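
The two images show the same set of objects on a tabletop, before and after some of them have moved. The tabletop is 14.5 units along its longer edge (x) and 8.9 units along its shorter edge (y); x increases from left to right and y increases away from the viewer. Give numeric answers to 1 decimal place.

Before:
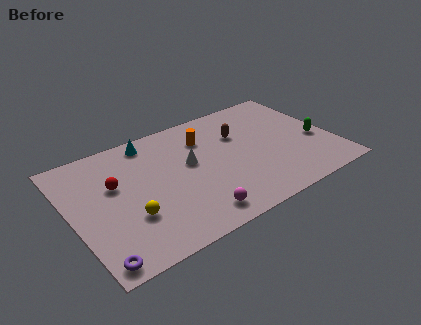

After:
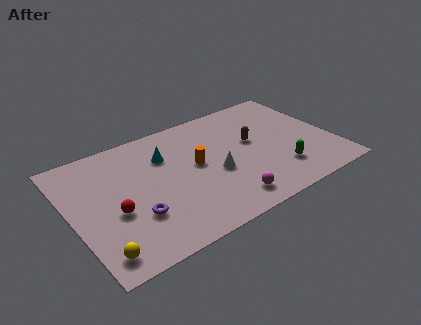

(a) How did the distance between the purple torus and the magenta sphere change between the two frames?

-0.4

The distance was about 5.4 in the first image and 5.0 in the second, so they moved 0.4 units closer together.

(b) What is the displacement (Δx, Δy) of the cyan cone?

(0.6, -1.5)

From the two frames, the cyan cone sits at roughly (4.8, 7.8) before and (5.4, 6.3) after.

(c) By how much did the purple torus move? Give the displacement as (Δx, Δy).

(2.4, 1.9)

The purple torus was at about (0.8, 0.9) and moved to about (3.2, 2.8).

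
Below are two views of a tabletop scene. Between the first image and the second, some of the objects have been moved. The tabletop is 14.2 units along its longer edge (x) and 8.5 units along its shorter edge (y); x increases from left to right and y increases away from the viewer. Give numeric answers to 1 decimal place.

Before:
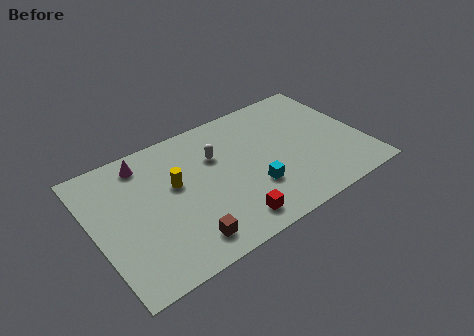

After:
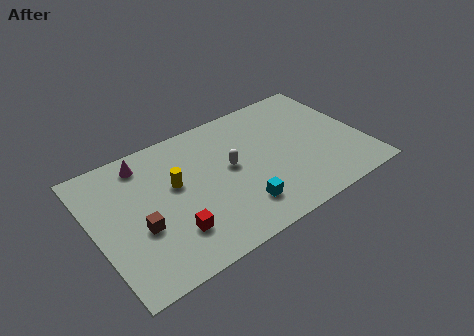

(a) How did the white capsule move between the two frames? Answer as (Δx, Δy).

(0.6, -1.1)

From the two frames, the white capsule sits at roughly (6.6, 5.7) before and (7.2, 4.6) after.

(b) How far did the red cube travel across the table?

3.0

From (6.6, 1.3) to (3.7, 2.2), the red cube covered √(2.9² + 0.9²) ≈ 3.0 units.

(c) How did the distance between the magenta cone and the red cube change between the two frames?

-1.9

Before: roughly 6.9 units apart; after: 5.0. That's 1.9 units closer together.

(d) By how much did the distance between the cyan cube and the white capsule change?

-0.7

Before: roughly 3.4 units apart; after: 2.7. That's 0.7 units closer together.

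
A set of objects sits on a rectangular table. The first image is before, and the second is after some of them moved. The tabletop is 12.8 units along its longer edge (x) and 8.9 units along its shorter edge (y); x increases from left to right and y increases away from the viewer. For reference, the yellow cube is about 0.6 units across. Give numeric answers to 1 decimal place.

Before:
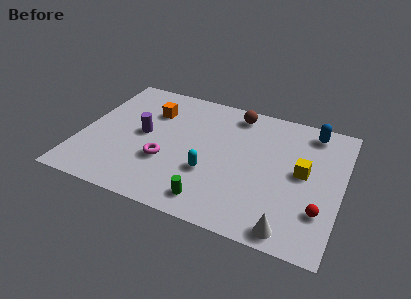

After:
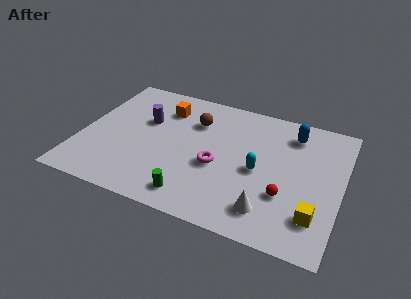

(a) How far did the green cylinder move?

0.9

The green cylinder was near (6.8, 1.3) before and (5.9, 1.3) after, so it travelled √(0.9² + 0.0²) ≈ 0.9 units.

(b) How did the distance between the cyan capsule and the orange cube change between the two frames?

+1.0

The distance was about 4.7 in the first image and 5.7 in the second, so they moved 1.0 units further apart.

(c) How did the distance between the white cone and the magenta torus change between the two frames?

-3.3

Before: roughly 6.7 units apart; after: 3.4. That's 3.3 units closer together.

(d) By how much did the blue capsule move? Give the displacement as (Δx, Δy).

(-0.9, -0.5)

From the two frames, the blue capsule sits at roughly (11.1, 7.7) before and (10.2, 7.2) after.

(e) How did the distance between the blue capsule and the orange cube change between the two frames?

-1.6

The distance was about 8.0 in the first image and 6.4 in the second, so they moved 1.6 units closer together.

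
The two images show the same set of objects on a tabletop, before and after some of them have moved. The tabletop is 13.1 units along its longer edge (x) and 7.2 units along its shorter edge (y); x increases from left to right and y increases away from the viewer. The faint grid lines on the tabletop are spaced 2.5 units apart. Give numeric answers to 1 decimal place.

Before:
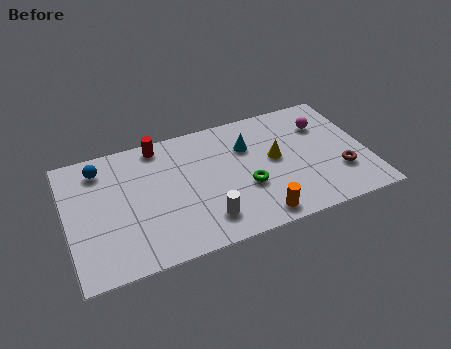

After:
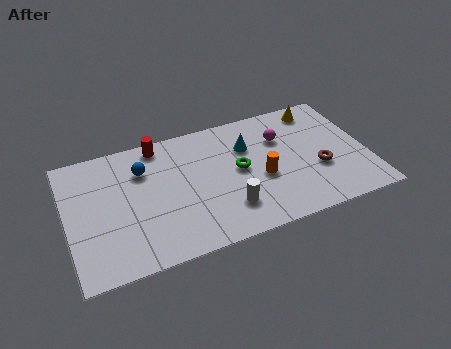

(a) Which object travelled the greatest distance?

the yellow cone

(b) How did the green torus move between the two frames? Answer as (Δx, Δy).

(-0.2, 1.1)

From the two frames, the green torus sits at roughly (7.7, 2.7) before and (7.5, 3.8) after.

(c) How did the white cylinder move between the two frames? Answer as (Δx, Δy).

(1.0, 0.3)

The white cylinder was at about (5.8, 1.5) and moved to about (6.8, 1.8).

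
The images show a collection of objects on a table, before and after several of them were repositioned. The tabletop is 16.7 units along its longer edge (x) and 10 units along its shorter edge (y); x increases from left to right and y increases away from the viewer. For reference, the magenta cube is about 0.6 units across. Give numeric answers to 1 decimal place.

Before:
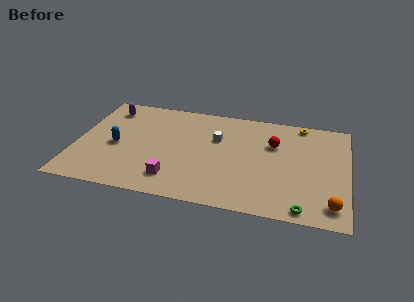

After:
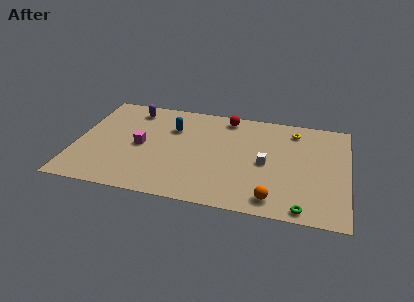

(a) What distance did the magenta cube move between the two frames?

3.6

From (6.2, 2.0) to (4.0, 4.8), the magenta cube covered √(2.2² + 2.8²) ≈ 3.6 units.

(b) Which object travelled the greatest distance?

the blue capsule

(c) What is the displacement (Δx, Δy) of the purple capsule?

(1.5, 0.2)

The purple capsule was at about (1.7, 8.2) and moved to about (3.2, 8.4).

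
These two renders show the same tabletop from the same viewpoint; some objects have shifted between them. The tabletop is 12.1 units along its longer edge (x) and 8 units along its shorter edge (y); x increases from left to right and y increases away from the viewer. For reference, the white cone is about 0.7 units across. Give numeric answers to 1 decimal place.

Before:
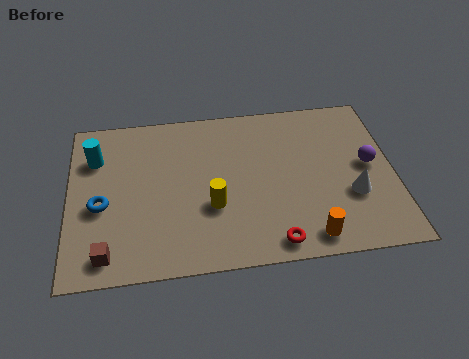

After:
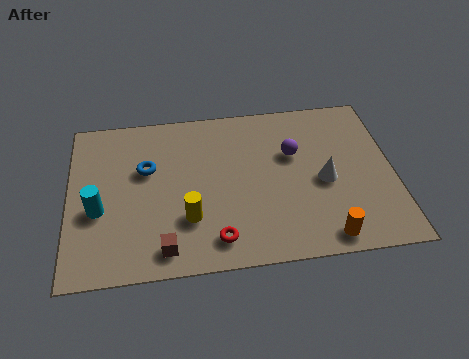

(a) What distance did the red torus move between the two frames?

2.1

The red torus moved from about (7.5, 0.9) to (5.4, 1.3), a distance of √(2.1² + 0.4²) ≈ 2.1.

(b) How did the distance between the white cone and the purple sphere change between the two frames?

+0.3

Before: roughly 1.6 units apart; after: 1.9. That's 0.3 units further apart.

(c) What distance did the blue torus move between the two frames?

2.3

From (1.2, 3.4) to (2.9, 5.0), the blue torus covered √(1.7² + 1.6²) ≈ 2.3 units.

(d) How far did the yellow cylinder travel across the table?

1.0

The yellow cylinder was near (5.3, 2.9) before and (4.4, 2.4) after, so it travelled √(0.9² + 0.5²) ≈ 1.0 units.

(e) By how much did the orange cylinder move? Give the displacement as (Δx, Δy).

(0.6, -0.1)

The orange cylinder started near (8.8, 1.0) and ended near (9.4, 0.9).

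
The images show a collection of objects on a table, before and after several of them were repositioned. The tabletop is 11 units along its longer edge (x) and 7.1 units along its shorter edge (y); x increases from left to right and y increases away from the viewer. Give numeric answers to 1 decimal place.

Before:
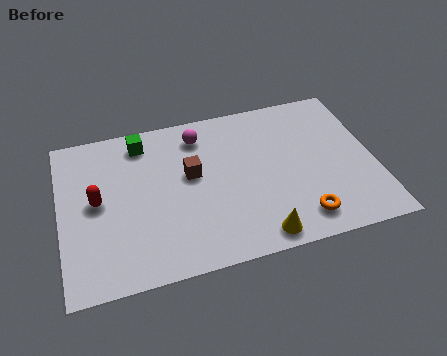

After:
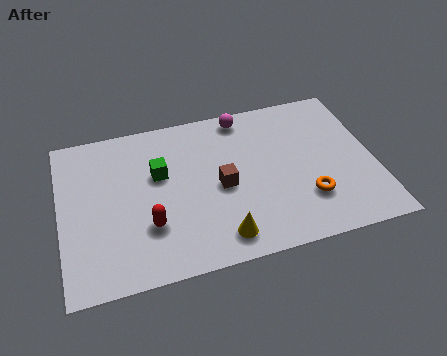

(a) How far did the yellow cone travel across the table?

1.3

From (6.7, 0.8) to (5.4, 1.1), the yellow cone covered √(1.3² + 0.3²) ≈ 1.3 units.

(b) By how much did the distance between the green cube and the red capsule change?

-0.6

The distance was about 2.9 in the first image and 2.3 in the second, so they moved 0.6 units closer together.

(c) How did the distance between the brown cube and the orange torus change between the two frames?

-1.4

They were about 4.6 units apart before and 3.2 after — 1.4 units closer together.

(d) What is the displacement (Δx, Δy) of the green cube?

(0.5, -1.6)

The green cube started near (3.0, 6.0) and ended near (3.5, 4.4).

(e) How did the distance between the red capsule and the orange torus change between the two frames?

-1.8

The distance was about 7.3 in the first image and 5.5 in the second, so they moved 1.8 units closer together.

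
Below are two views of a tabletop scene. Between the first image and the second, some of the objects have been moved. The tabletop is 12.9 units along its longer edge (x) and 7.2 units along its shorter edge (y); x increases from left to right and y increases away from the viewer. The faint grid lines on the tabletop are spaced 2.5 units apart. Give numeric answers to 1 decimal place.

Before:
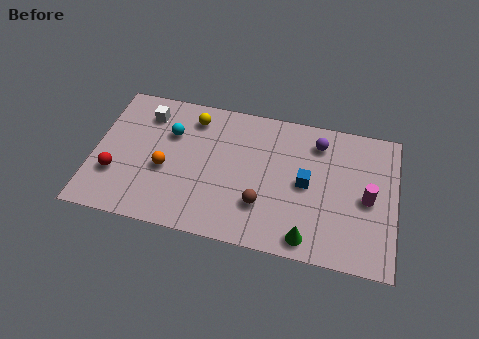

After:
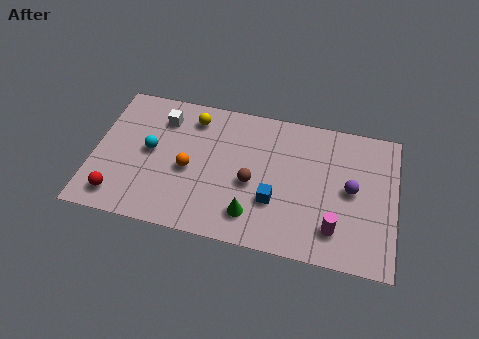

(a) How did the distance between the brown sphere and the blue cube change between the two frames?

-1.1

Before: roughly 2.3 units apart; after: 1.2. That's 1.1 units closer together.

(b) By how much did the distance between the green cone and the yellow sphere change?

-2.0

Before: roughly 7.2 units apart; after: 5.2. That's 2.0 units closer together.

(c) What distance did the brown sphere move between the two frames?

1.1

The brown sphere was near (7.3, 2.1) before and (6.8, 3.1) after, so it travelled √(0.5² + 1.0²) ≈ 1.1 units.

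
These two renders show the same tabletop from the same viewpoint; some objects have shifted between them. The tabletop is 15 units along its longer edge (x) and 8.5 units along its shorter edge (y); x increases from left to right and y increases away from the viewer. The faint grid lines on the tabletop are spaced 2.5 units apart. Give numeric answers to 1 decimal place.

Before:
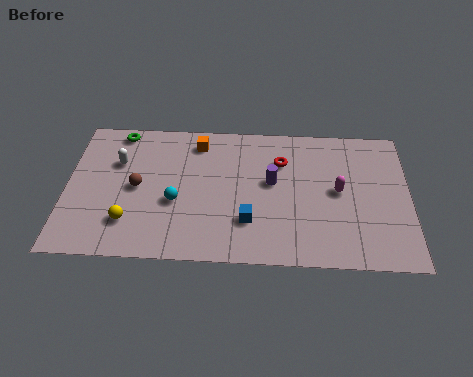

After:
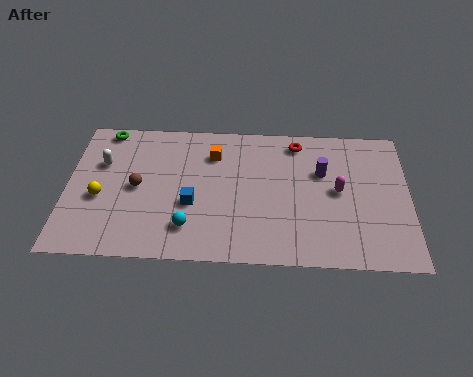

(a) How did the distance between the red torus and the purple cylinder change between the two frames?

+0.7

They were about 1.4 units apart before and 2.1 after — 0.7 units further apart.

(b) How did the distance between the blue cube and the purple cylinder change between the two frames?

+3.5

Before: roughly 2.6 units apart; after: 6.1. That's 3.5 units further apart.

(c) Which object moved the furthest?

the blue cube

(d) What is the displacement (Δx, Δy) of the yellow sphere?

(-1.3, 1.4)

The yellow sphere was at about (2.8, 2.1) and moved to about (1.5, 3.5).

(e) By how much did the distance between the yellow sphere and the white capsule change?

-1.5

Before: roughly 3.6 units apart; after: 2.1. That's 1.5 units closer together.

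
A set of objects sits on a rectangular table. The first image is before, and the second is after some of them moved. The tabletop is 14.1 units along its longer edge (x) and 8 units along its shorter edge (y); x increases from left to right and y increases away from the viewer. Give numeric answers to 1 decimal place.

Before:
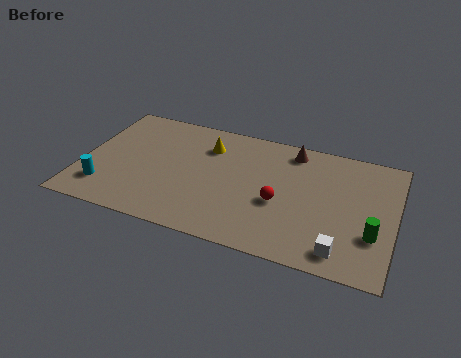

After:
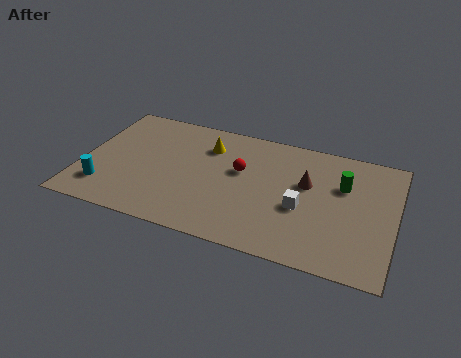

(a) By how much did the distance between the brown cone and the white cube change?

-4.7

The distance was about 6.3 in the first image and 1.6 in the second, so they moved 4.7 units closer together.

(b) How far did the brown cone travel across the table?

2.2

The brown cone moved from about (9.3, 6.9) to (10.1, 4.9), a distance of √(0.8² + 2.0²) ≈ 2.2.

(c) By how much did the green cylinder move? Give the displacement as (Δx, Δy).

(-1.5, 2.7)

From the two frames, the green cylinder sits at roughly (13.2, 2.6) before and (11.7, 5.3) after.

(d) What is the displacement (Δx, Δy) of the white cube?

(-1.9, 2.1)

The white cube started near (11.9, 1.2) and ended near (10.0, 3.3).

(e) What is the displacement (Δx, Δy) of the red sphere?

(-1.9, 1.5)

From the two frames, the red sphere sits at roughly (9.0, 3.3) before and (7.1, 4.8) after.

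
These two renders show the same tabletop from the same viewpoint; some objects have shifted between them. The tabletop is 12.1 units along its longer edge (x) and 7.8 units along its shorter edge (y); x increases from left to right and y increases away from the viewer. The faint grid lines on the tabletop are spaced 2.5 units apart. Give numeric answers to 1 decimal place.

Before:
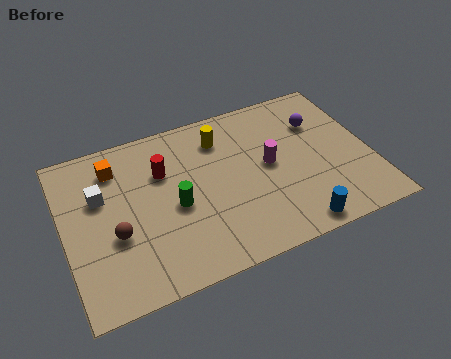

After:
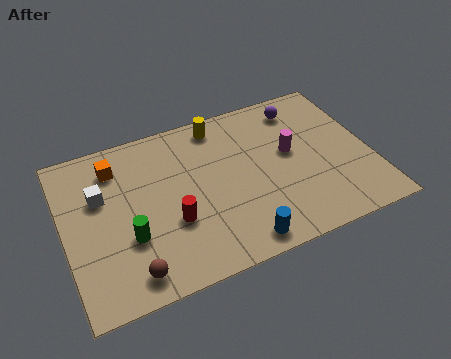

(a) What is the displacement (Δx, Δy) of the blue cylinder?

(-2.2, 0.1)

From the two frames, the blue cylinder sits at roughly (8.7, 0.8) before and (6.5, 0.9) after.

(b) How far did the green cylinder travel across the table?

2.1

From (4.3, 3.5) to (2.4, 2.7), the green cylinder covered √(1.9² + 0.8²) ≈ 2.1 units.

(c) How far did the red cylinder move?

2.5

The red cylinder was near (4.0, 5.3) before and (4.1, 2.8) after, so it travelled √(0.1² + 2.5²) ≈ 2.5 units.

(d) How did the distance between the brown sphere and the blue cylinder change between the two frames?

-2.9

They were about 7.1 units apart before and 4.2 after — 2.9 units closer together.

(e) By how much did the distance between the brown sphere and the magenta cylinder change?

+1.2

They were about 6.3 units apart before and 7.5 after — 1.2 units further apart.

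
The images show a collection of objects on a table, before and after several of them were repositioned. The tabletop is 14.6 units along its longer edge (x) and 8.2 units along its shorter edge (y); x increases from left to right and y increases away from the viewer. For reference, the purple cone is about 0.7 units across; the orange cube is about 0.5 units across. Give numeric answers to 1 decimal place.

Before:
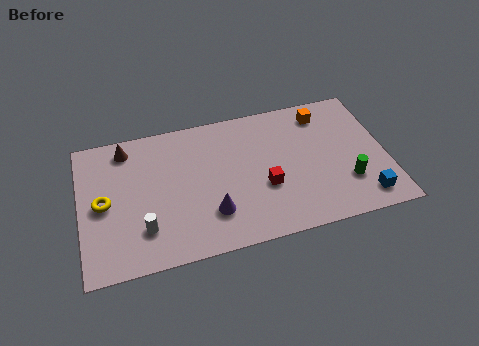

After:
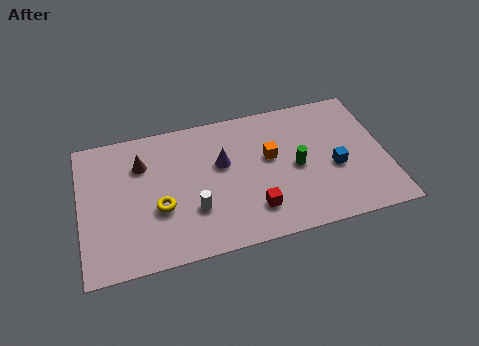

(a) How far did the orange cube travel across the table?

3.4

The orange cube was near (11.8, 6.8) before and (9.1, 4.8) after, so it travelled √(2.7² + 2.0²) ≈ 3.4 units.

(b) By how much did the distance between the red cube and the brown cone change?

-1.0

They were about 7.5 units apart before and 6.5 after — 1.0 units closer together.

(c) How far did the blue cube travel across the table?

2.4

The blue cube was near (13.3, 1.3) before and (12.1, 3.4) after, so it travelled √(1.2² + 2.1²) ≈ 2.4 units.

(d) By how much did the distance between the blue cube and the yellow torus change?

-4.1

The distance was about 12.5 in the first image and 8.4 in the second, so they moved 4.1 units closer together.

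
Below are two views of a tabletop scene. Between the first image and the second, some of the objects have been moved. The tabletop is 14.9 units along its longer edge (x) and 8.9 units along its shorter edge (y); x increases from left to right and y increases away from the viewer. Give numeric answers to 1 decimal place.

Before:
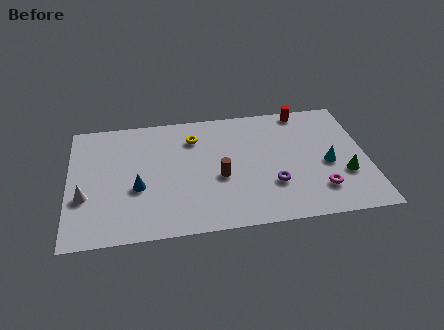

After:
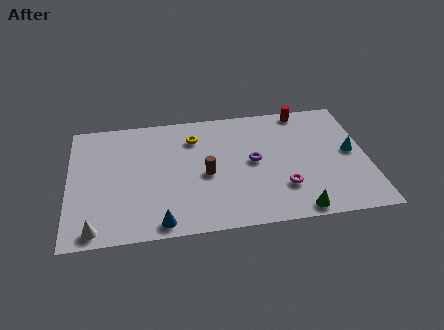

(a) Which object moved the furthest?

the green cone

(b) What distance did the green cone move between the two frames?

3.3

From (13.7, 3.0) to (11.2, 0.8), the green cone covered √(2.5² + 2.2²) ≈ 3.3 units.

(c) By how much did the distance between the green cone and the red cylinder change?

+1.9

The distance was about 5.4 in the first image and 7.3 in the second, so they moved 1.9 units further apart.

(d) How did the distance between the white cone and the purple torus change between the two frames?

-0.6

Before: roughly 9.3 units apart; after: 8.7. That's 0.6 units closer together.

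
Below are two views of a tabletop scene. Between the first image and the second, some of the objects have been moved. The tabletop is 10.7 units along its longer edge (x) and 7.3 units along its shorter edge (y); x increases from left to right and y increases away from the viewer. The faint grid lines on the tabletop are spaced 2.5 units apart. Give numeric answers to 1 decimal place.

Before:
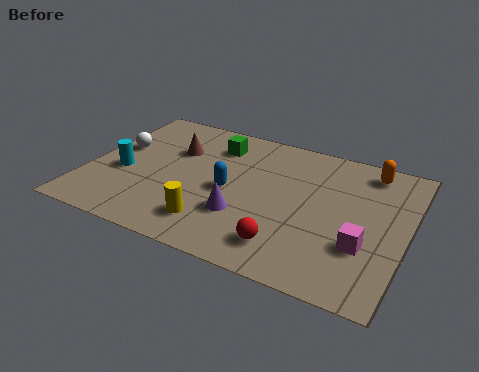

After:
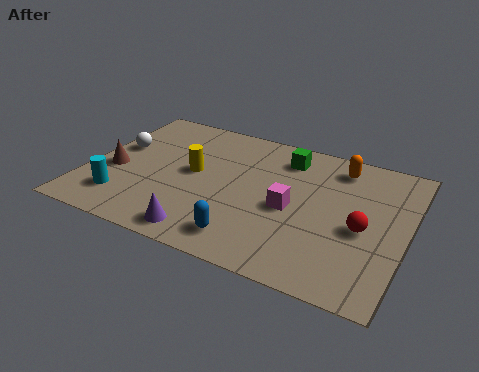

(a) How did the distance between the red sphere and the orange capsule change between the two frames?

-2.3

The distance was about 5.4 in the first image and 3.1 in the second, so they moved 2.3 units closer together.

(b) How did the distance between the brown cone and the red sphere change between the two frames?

+2.9

Before: roughly 5.5 units apart; after: 8.4. That's 2.9 units further apart.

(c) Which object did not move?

the white sphere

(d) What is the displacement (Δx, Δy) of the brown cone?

(-1.8, -1.9)

The brown cone was at about (2.7, 4.9) and moved to about (0.9, 3.0).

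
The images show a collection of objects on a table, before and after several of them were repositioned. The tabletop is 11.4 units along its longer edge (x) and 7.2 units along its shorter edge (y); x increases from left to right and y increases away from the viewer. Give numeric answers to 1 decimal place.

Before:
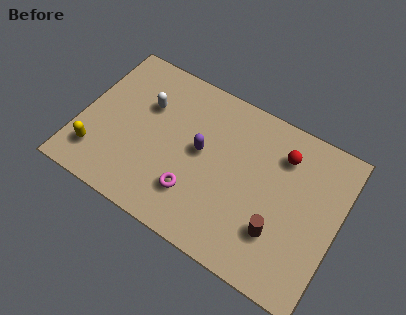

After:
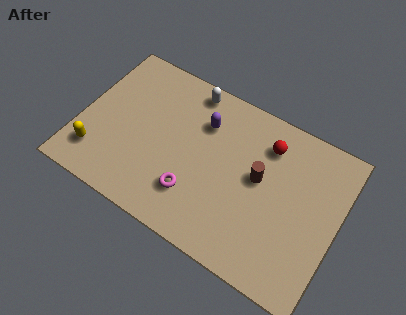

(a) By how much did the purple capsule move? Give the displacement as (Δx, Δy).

(-0.1, 1.3)

From the two frames, the purple capsule sits at roughly (5.3, 3.9) before and (5.2, 5.2) after.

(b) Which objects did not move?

the magenta torus and the yellow capsule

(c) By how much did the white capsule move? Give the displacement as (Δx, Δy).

(1.7, 1.6)

From the two frames, the white capsule sits at roughly (2.7, 4.8) before and (4.4, 6.4) after.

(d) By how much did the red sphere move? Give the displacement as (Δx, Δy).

(-0.7, 0.1)

From the two frames, the red sphere sits at roughly (8.7, 5.5) before and (8.0, 5.6) after.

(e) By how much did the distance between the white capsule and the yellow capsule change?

+2.3

They were about 3.6 units apart before and 5.9 after — 2.3 units further apart.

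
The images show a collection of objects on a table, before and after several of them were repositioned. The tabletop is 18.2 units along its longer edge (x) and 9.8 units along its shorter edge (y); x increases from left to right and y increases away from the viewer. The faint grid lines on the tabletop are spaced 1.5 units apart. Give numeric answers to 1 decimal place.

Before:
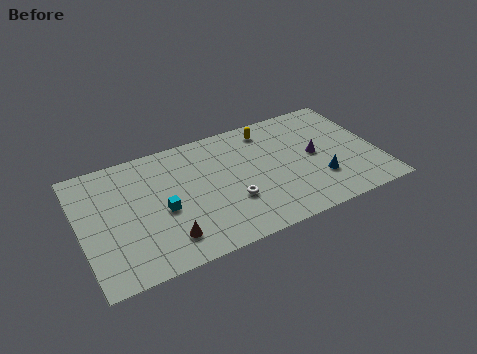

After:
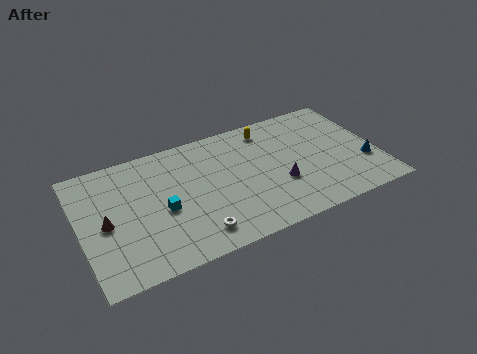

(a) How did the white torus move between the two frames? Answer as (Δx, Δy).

(-2.4, -1.6)

From the two frames, the white torus sits at roughly (9.0, 3.3) before and (6.6, 1.7) after.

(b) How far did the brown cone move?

4.3

The brown cone was near (4.9, 2.0) before and (1.5, 4.6) after, so it travelled √(3.4² + 2.6²) ≈ 4.3 units.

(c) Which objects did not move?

the yellow capsule and the cyan cube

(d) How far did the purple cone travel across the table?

2.8

The purple cone was near (14.4, 5.0) before and (12.0, 3.5) after, so it travelled √(2.4² + 1.5²) ≈ 2.8 units.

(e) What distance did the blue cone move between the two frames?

2.9

From (14.4, 2.9) to (17.3, 3.2), the blue cone covered √(2.9² + 0.3²) ≈ 2.9 units.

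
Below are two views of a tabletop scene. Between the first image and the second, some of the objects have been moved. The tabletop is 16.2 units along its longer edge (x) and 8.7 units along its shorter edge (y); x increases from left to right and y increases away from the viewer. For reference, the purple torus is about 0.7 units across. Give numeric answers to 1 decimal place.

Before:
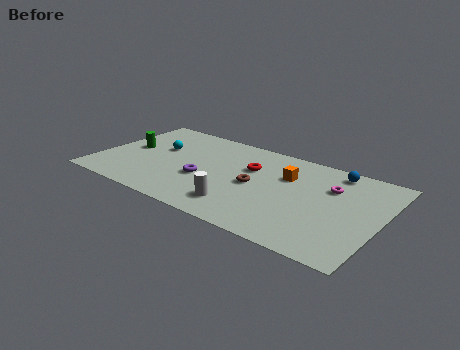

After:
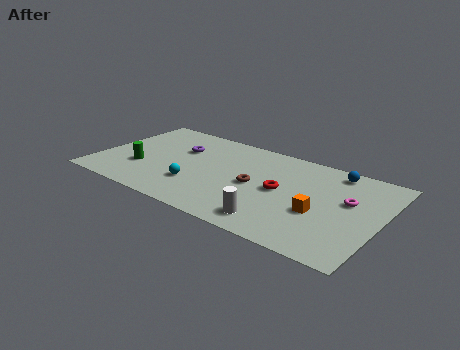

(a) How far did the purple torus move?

3.0

The purple torus moved from about (6.2, 3.4) to (4.4, 5.8), a distance of √(1.8² + 2.4²) ≈ 3.0.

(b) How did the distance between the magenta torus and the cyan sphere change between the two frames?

-1.2

The distance was about 10.0 in the first image and 8.8 in the second, so they moved 1.2 units closer together.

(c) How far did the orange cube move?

3.3

From (10.7, 5.9) to (12.9, 3.4), the orange cube covered √(2.2² + 2.5²) ≈ 3.3 units.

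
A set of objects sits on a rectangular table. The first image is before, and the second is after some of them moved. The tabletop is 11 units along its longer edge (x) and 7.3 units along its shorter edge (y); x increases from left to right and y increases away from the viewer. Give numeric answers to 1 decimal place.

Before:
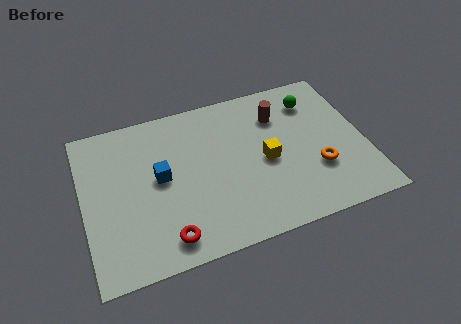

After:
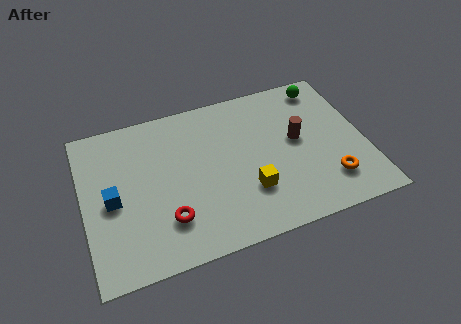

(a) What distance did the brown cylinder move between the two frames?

1.5

The brown cylinder was near (7.8, 5.4) before and (8.4, 4.0) after, so it travelled √(0.6² + 1.4²) ≈ 1.5 units.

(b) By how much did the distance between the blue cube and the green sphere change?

+2.6

The distance was about 6.5 in the first image and 9.1 in the second, so they moved 2.6 units further apart.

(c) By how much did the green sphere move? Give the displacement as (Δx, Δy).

(0.5, 0.6)

The green sphere started near (9.2, 5.7) and ended near (9.7, 6.3).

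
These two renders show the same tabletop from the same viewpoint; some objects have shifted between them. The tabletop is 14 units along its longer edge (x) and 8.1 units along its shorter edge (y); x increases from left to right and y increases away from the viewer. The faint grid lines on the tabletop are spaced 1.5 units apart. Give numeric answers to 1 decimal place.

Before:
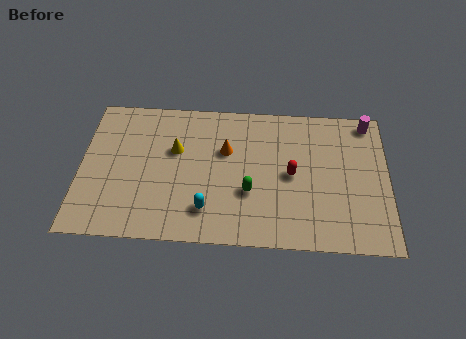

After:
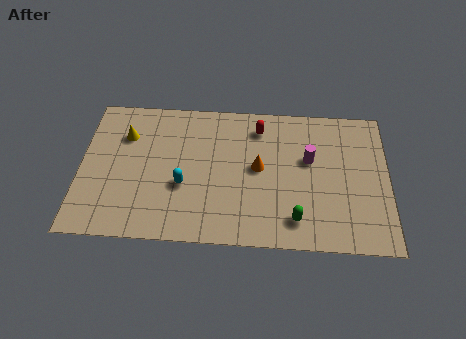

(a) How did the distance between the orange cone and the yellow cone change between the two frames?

+4.0

The distance was about 2.3 in the first image and 6.3 in the second, so they moved 4.0 units further apart.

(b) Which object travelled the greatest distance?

the magenta cylinder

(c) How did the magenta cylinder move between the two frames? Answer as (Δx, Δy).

(-2.7, -2.3)

The magenta cylinder was at about (13.1, 7.2) and moved to about (10.4, 4.9).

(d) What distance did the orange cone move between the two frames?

1.7

The orange cone was near (6.6, 5.2) before and (8.1, 4.3) after, so it travelled √(1.5² + 0.9²) ≈ 1.7 units.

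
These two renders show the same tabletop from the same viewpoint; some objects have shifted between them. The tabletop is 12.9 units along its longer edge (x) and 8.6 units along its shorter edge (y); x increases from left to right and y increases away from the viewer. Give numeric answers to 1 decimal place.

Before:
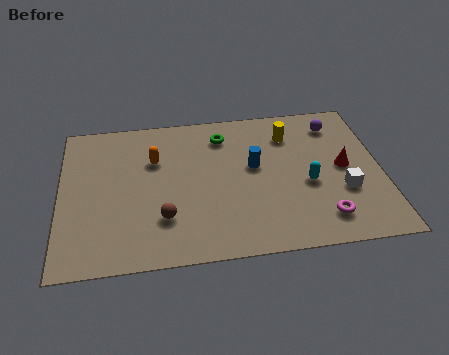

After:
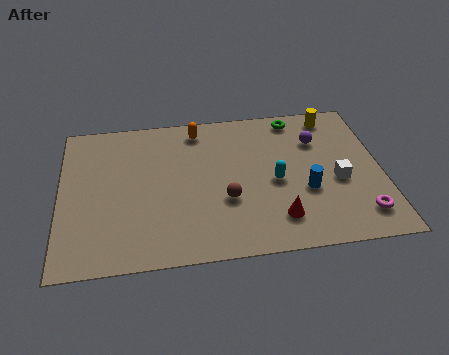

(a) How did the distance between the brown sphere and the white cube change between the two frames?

-2.7

The distance was about 7.2 in the first image and 4.5 in the second, so they moved 2.7 units closer together.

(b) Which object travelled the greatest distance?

the red cone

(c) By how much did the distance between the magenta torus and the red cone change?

+0.3

Before: roughly 3.0 units apart; after: 3.3. That's 0.3 units further apart.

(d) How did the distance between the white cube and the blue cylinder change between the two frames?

-2.6

Before: roughly 4.0 units apart; after: 1.4. That's 2.6 units closer together.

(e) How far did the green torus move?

3.1

The green torus moved from about (6.6, 6.9) to (9.6, 7.6), a distance of √(3.0² + 0.7²) ≈ 3.1.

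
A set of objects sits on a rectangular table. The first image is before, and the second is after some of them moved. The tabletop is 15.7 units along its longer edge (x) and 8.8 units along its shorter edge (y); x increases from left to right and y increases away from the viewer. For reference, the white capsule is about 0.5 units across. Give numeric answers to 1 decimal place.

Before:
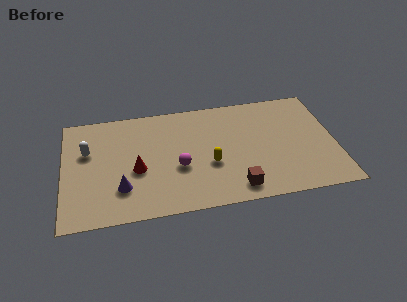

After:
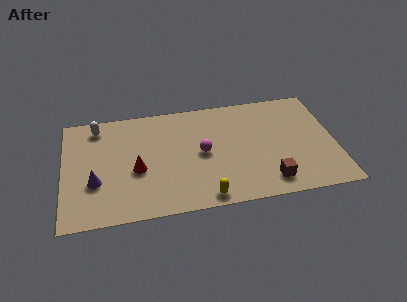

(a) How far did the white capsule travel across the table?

2.0

The white capsule was near (1.4, 5.6) before and (2.0, 7.5) after, so it travelled √(0.6² + 1.9²) ≈ 2.0 units.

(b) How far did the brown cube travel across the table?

1.9

From (9.8, 1.3) to (11.7, 1.5), the brown cube covered √(1.9² + 0.2²) ≈ 1.9 units.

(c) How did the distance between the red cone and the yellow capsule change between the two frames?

+0.5

Before: roughly 4.2 units apart; after: 4.7. That's 0.5 units further apart.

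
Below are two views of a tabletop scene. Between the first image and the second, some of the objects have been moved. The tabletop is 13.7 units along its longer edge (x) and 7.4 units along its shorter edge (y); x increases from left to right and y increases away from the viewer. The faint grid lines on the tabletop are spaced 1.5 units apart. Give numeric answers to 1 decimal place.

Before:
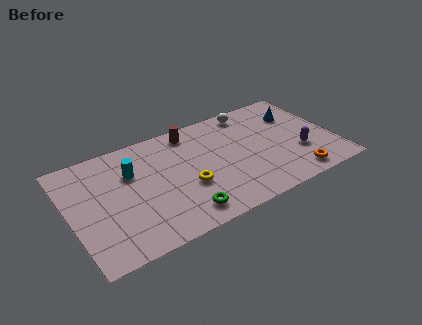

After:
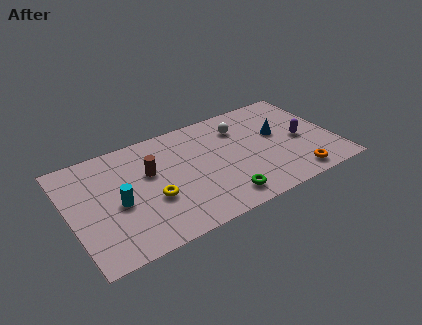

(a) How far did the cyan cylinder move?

1.9

From (3.3, 5.0) to (2.4, 3.3), the cyan cylinder covered √(0.9² + 1.7²) ≈ 1.9 units.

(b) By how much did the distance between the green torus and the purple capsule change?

-1.5

The distance was about 6.5 in the first image and 5.0 in the second, so they moved 1.5 units closer together.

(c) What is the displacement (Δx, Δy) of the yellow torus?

(-1.8, 0.0)

The yellow torus was at about (5.9, 2.8) and moved to about (4.1, 2.8).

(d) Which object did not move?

the orange torus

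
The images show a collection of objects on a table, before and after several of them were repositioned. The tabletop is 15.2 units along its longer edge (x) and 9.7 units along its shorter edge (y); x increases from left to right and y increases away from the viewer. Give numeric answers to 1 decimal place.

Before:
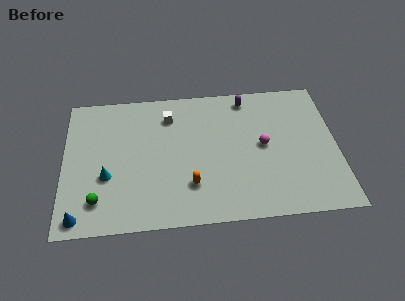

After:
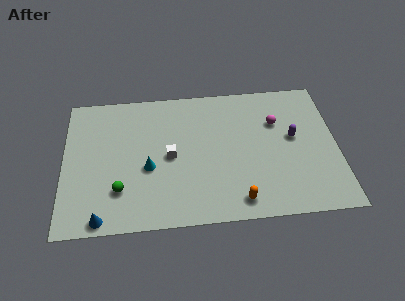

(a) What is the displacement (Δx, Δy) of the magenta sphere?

(0.8, 1.6)

The magenta sphere was at about (11.1, 5.0) and moved to about (11.9, 6.6).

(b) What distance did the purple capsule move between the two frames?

4.0

The purple capsule moved from about (10.3, 8.5) to (12.8, 5.4), a distance of √(2.5² + 3.1²) ≈ 4.0.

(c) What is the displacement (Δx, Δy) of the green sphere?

(1.2, 0.6)

The green sphere was at about (1.9, 2.0) and moved to about (3.1, 2.6).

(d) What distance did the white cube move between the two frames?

2.9

The white cube moved from about (5.9, 7.6) to (5.9, 4.7), a distance of √(0.0² + 2.9²) ≈ 2.9.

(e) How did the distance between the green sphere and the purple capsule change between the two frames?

-0.5

They were about 10.6 units apart before and 10.1 after — 0.5 units closer together.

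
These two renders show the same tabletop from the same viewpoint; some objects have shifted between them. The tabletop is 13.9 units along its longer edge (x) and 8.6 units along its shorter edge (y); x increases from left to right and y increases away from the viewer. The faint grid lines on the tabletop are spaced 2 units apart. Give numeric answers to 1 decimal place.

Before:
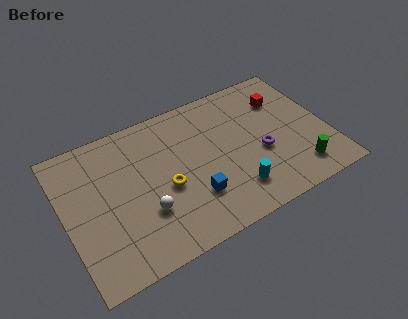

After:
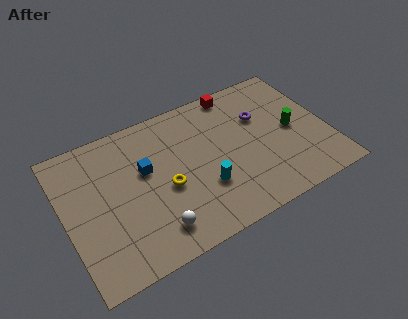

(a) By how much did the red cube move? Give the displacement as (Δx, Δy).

(-2.3, 1.5)

The red cube was at about (11.9, 6.3) and moved to about (9.6, 7.8).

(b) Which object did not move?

the yellow torus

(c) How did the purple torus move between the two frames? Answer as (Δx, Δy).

(0.3, 2.2)

The purple torus started near (10.3, 3.5) and ended near (10.6, 5.7).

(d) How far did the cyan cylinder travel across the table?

1.7

The cyan cylinder moved from about (8.6, 1.9) to (7.1, 2.8), a distance of √(1.5² + 0.9²) ≈ 1.7.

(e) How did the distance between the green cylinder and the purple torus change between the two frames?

-0.4

They were about 2.5 units apart before and 2.1 after — 0.4 units closer together.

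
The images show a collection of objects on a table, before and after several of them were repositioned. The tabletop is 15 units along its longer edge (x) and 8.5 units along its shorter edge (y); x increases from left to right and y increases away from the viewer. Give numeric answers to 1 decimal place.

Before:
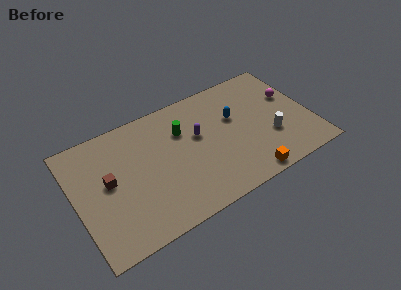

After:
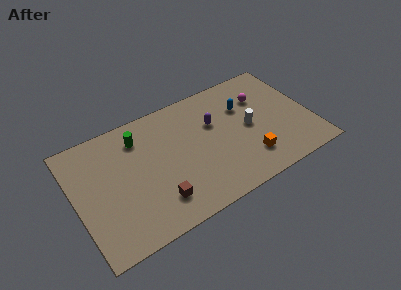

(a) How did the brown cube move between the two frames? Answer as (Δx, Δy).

(2.7, -2.7)

The brown cube started near (2.1, 4.6) and ended near (4.8, 1.9).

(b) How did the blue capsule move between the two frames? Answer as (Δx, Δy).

(0.7, 0.5)

The blue capsule started near (10.3, 5.3) and ended near (11.0, 5.8).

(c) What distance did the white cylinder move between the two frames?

1.8

The white cylinder moved from about (12.3, 2.9) to (11.1, 4.2), a distance of √(1.2² + 1.3²) ≈ 1.8.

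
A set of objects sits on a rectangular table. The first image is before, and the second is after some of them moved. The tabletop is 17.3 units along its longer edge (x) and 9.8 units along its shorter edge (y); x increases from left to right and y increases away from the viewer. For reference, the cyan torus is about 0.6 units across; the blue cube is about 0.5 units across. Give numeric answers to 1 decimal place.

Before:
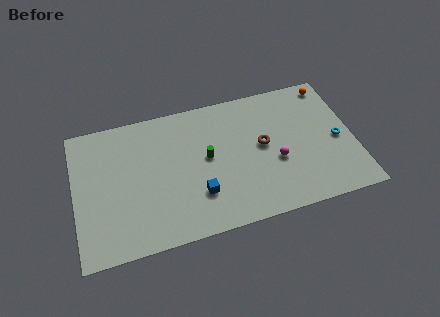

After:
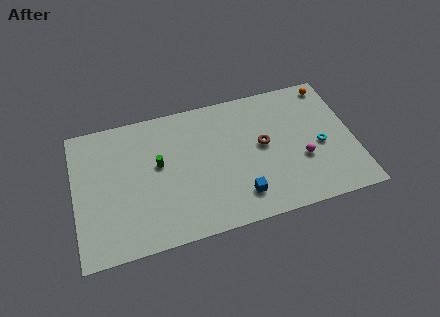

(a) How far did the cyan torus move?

1.1

The cyan torus moved from about (16.3, 4.5) to (15.2, 4.3), a distance of √(1.1² + 0.2²) ≈ 1.1.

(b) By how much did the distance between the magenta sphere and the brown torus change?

+1.3

Before: roughly 1.6 units apart; after: 2.9. That's 1.3 units further apart.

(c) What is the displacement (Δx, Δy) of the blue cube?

(2.5, -0.8)

The blue cube was at about (7.5, 2.8) and moved to about (10.0, 2.0).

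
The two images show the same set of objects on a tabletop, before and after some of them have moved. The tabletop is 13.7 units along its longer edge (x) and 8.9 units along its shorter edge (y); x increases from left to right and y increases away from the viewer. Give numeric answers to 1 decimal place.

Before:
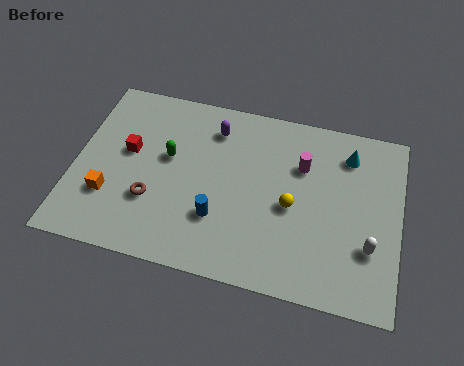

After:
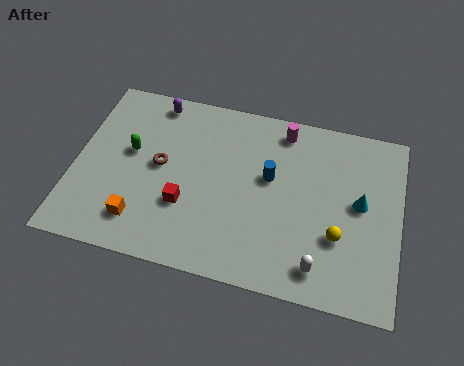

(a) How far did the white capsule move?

2.4

From (12.5, 2.8) to (10.5, 1.4), the white capsule covered √(2.0² + 1.4²) ≈ 2.4 units.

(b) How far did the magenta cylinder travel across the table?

1.8

The magenta cylinder moved from about (9.5, 6.1) to (8.6, 7.7), a distance of √(0.9² + 1.6²) ≈ 1.8.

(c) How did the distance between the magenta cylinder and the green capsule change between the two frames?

+1.1

They were about 5.7 units apart before and 6.8 after — 1.1 units further apart.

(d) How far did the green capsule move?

1.6

The green capsule was near (3.9, 5.2) before and (2.3, 5.1) after, so it travelled √(1.6² + 0.1²) ≈ 1.6 units.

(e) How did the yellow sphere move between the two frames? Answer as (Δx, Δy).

(2.0, -1.0)

The yellow sphere was at about (9.2, 4.0) and moved to about (11.2, 3.0).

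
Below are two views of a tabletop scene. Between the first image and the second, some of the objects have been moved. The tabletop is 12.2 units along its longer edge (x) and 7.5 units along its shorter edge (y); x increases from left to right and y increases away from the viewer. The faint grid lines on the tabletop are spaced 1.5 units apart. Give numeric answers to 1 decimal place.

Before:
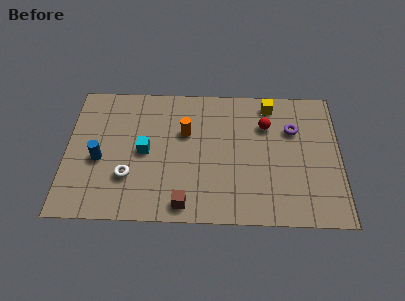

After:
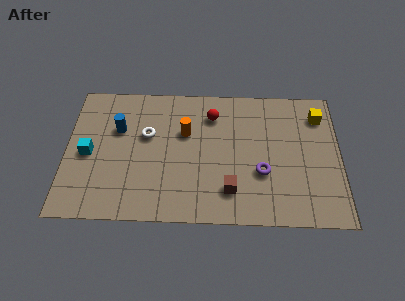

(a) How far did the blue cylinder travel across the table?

1.9

The blue cylinder was near (1.5, 3.2) before and (2.3, 4.9) after, so it travelled √(0.8² + 1.7²) ≈ 1.9 units.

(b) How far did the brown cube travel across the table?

2.2

The brown cube moved from about (5.3, 0.9) to (7.3, 1.7), a distance of √(2.0² + 0.8²) ≈ 2.2.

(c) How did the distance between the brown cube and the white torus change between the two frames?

+1.8

The distance was about 2.9 in the first image and 4.7 in the second, so they moved 1.8 units further apart.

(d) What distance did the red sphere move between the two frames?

2.5

The red sphere moved from about (8.9, 5.3) to (6.5, 5.8), a distance of √(2.4² + 0.5²) ≈ 2.5.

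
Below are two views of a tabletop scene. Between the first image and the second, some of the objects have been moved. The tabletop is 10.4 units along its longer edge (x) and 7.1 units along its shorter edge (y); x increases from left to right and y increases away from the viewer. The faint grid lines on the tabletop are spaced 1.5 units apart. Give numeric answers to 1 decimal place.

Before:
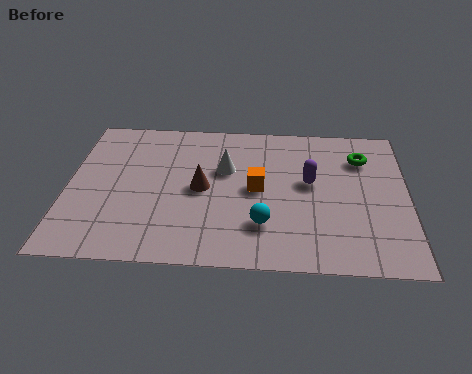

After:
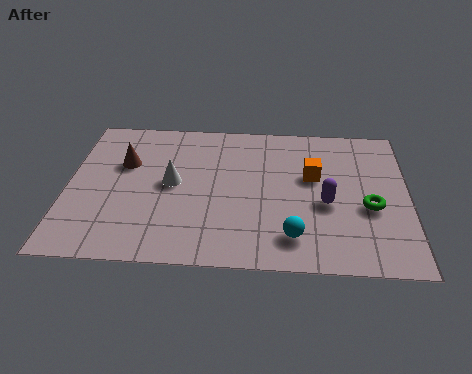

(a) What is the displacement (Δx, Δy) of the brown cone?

(-2.4, 1.1)

The brown cone was at about (4.1, 3.5) and moved to about (1.7, 4.6).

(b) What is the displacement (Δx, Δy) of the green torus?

(0.2, -2.4)

The green torus started near (9.0, 5.3) and ended near (9.2, 2.9).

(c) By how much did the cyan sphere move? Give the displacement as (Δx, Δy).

(0.9, -0.5)

The cyan sphere was at about (6.0, 1.9) and moved to about (6.9, 1.4).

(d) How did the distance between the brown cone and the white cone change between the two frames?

+0.5

The distance was about 1.2 in the first image and 1.7 in the second, so they moved 0.5 units further apart.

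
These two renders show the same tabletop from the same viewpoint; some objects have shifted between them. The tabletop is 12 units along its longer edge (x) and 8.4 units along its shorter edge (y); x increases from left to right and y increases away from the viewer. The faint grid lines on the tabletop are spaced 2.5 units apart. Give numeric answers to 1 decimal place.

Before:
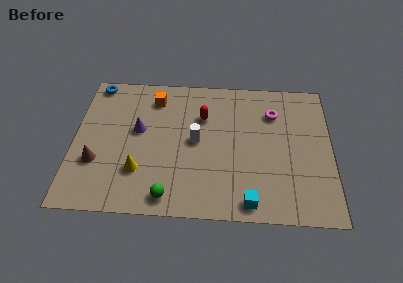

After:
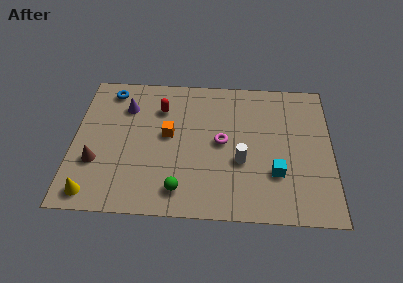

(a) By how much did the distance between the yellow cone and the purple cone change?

+3.0

Before: roughly 2.4 units apart; after: 5.4. That's 3.0 units further apart.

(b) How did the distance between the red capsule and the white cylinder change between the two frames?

+3.3

Before: roughly 1.5 units apart; after: 4.8. That's 3.3 units further apart.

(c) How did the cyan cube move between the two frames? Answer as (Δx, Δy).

(1.2, 1.7)

The cyan cube was at about (8.2, 0.9) and moved to about (9.4, 2.6).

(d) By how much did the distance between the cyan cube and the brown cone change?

+1.0

They were about 7.3 units apart before and 8.3 after — 1.0 units further apart.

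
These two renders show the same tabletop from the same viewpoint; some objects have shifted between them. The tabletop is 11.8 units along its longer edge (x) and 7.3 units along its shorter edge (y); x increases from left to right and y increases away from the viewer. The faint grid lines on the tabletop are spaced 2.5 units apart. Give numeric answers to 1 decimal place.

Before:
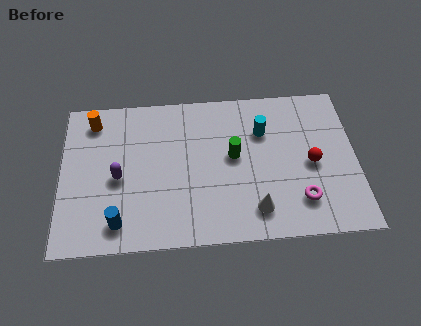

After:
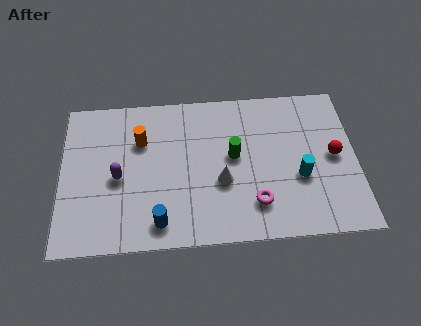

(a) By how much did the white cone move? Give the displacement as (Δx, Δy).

(-1.3, 1.4)

From the two frames, the white cone sits at roughly (7.7, 1.4) before and (6.4, 2.8) after.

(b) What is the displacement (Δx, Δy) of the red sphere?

(0.9, 0.3)

From the two frames, the red sphere sits at roughly (10.0, 3.4) before and (10.9, 3.7) after.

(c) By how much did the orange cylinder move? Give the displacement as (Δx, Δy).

(1.9, -1.1)

The orange cylinder was at about (1.3, 6.1) and moved to about (3.2, 5.0).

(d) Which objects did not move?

the green cylinder and the purple capsule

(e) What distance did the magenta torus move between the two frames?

1.8

From (9.5, 1.7) to (7.7, 1.7), the magenta torus covered √(1.8² + 0.0²) ≈ 1.8 units.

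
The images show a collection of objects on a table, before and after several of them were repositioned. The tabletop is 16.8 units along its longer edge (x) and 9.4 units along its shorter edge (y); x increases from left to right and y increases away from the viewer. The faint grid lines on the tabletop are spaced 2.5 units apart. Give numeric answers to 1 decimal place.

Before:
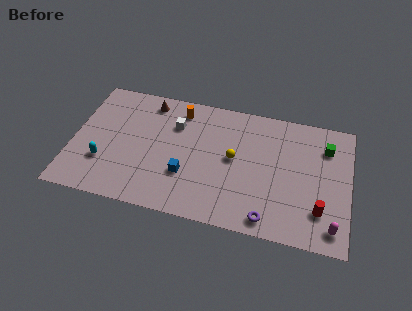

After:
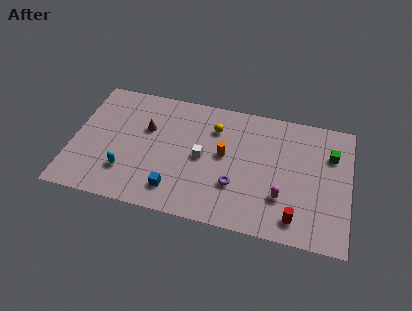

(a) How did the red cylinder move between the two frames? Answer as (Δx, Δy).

(-1.4, -0.9)

The red cylinder was at about (15.1, 2.4) and moved to about (13.7, 1.5).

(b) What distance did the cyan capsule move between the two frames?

1.5

The cyan capsule moved from about (2.0, 2.9) to (3.4, 2.5), a distance of √(1.4² + 0.4²) ≈ 1.5.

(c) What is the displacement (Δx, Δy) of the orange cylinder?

(2.9, -2.8)

From the two frames, the orange cylinder sits at roughly (6.3, 7.9) before and (9.2, 5.1) after.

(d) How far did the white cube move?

2.8

From (6.1, 6.7) to (7.9, 4.6), the white cube covered √(1.8² + 2.1²) ≈ 2.8 units.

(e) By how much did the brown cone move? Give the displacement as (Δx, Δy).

(0.0, -2.1)

From the two frames, the brown cone sits at roughly (4.4, 8.1) before and (4.4, 6.0) after.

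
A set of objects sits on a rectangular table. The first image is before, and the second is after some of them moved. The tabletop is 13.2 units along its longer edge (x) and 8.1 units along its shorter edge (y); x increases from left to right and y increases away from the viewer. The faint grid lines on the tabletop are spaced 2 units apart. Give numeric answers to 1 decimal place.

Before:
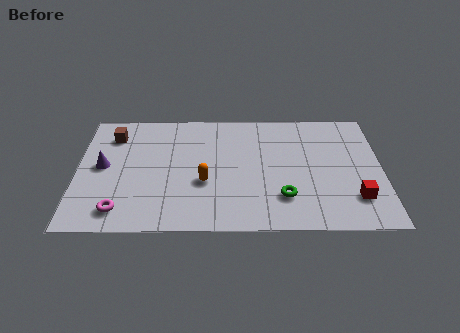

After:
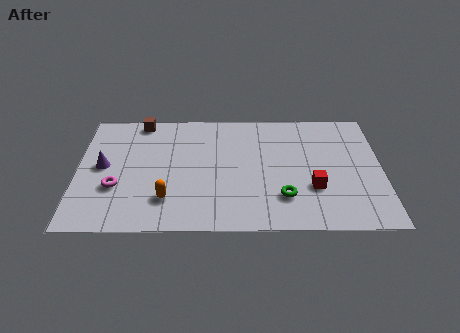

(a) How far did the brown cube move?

1.6

The brown cube was near (1.5, 6.3) before and (2.7, 7.3) after, so it travelled √(1.2² + 1.0²) ≈ 1.6 units.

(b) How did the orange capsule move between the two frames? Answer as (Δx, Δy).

(-1.6, -1.1)

From the two frames, the orange capsule sits at roughly (5.5, 3.1) before and (3.9, 2.0) after.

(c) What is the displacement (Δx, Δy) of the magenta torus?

(-0.2, 1.5)

The magenta torus was at about (1.9, 1.3) and moved to about (1.7, 2.8).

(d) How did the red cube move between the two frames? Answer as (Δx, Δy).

(-1.8, 0.7)

From the two frames, the red cube sits at roughly (12.0, 2.0) before and (10.2, 2.7) after.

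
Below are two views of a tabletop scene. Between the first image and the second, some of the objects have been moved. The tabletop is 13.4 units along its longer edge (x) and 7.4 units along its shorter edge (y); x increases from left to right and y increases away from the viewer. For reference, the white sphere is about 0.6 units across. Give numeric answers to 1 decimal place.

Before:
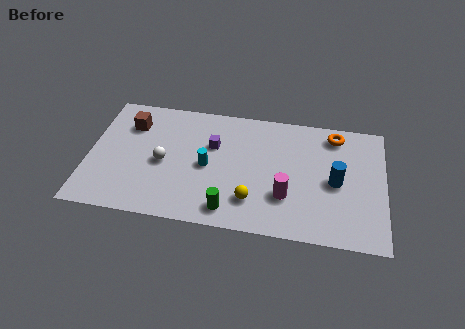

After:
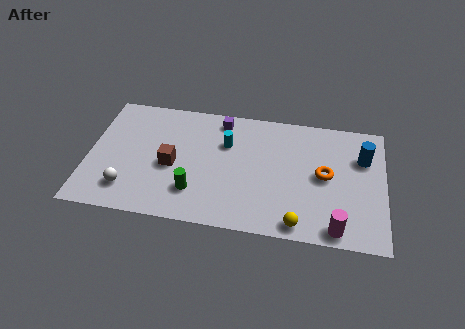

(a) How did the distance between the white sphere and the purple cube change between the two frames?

+3.6

They were about 2.6 units apart before and 6.2 after — 3.6 units further apart.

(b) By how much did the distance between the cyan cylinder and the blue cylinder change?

+0.4

Before: roughly 5.8 units apart; after: 6.2. That's 0.4 units further apart.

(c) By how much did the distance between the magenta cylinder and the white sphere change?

+3.7

The distance was about 5.7 in the first image and 9.4 in the second, so they moved 3.7 units further apart.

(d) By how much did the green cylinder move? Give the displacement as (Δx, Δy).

(-1.6, 0.8)

The green cylinder started near (6.5, 1.1) and ended near (4.9, 1.9).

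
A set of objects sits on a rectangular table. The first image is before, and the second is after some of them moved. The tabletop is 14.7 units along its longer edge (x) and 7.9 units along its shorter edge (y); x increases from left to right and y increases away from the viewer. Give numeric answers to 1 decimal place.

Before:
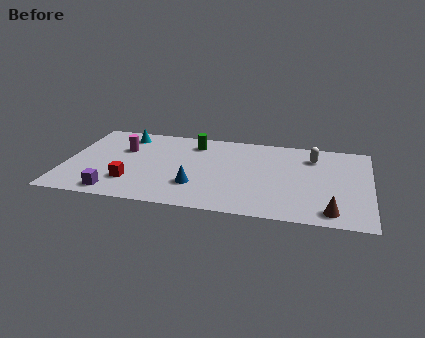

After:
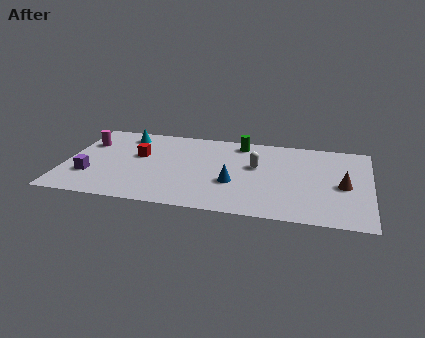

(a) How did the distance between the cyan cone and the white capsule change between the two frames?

-2.4

The distance was about 9.2 in the first image and 6.8 in the second, so they moved 2.4 units closer together.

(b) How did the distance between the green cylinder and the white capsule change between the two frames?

-3.5

Before: roughly 5.8 units apart; after: 2.3. That's 3.5 units closer together.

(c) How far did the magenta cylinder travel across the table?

1.8

The magenta cylinder was near (2.7, 5.2) before and (0.9, 5.5) after, so it travelled √(1.8² + 0.3²) ≈ 1.8 units.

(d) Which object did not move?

the cyan cone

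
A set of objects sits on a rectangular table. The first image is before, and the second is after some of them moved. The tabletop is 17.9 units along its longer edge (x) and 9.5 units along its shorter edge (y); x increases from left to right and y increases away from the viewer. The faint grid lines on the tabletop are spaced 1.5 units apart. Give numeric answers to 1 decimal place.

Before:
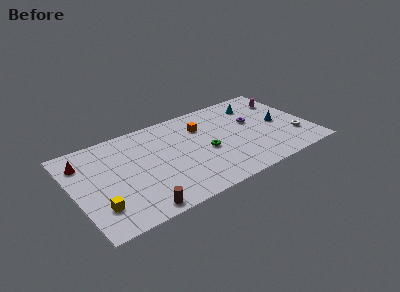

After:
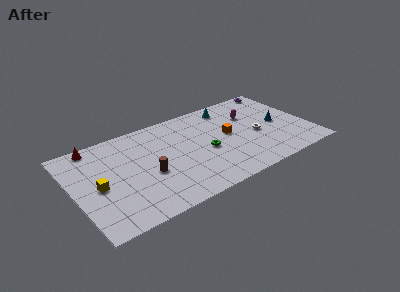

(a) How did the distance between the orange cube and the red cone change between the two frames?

+1.4

They were about 9.0 units apart before and 10.4 after — 1.4 units further apart.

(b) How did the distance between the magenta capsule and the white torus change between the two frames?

-2.1

They were about 4.4 units apart before and 2.3 after — 2.1 units closer together.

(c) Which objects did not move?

the green torus and the blue cone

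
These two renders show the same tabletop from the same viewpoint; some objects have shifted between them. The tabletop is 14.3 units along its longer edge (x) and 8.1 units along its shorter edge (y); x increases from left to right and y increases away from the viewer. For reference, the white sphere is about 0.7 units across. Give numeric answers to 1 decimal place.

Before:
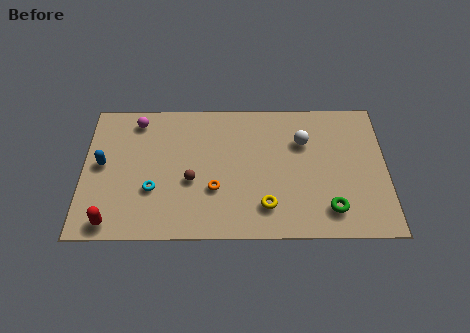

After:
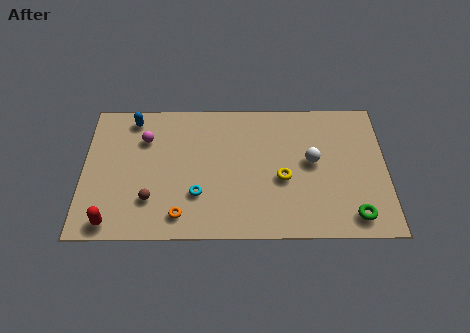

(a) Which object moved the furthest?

the blue capsule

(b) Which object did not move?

the red capsule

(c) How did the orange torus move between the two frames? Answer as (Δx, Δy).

(-1.6, -1.5)

The orange torus was at about (6.2, 2.8) and moved to about (4.6, 1.3).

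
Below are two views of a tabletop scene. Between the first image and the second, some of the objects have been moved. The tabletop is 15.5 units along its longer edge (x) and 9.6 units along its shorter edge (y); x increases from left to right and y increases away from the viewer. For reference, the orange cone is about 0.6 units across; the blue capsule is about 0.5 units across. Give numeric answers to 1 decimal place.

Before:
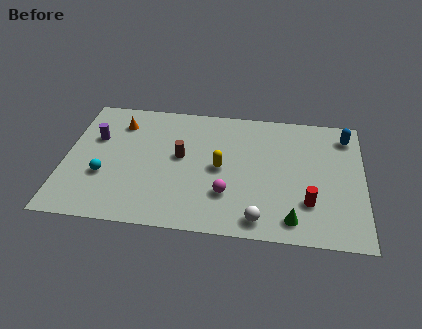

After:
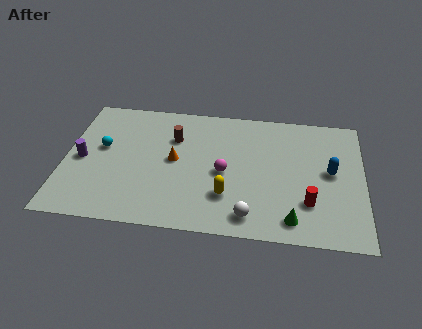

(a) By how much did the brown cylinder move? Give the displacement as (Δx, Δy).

(-0.4, 1.4)

From the two frames, the brown cylinder sits at roughly (6.0, 5.3) before and (5.6, 6.7) after.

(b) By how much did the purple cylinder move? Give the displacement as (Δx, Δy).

(-0.6, -1.7)

From the two frames, the purple cylinder sits at roughly (1.5, 6.2) before and (0.9, 4.5) after.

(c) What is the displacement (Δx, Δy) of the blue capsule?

(-0.8, -2.8)

The blue capsule was at about (14.6, 7.9) and moved to about (13.8, 5.1).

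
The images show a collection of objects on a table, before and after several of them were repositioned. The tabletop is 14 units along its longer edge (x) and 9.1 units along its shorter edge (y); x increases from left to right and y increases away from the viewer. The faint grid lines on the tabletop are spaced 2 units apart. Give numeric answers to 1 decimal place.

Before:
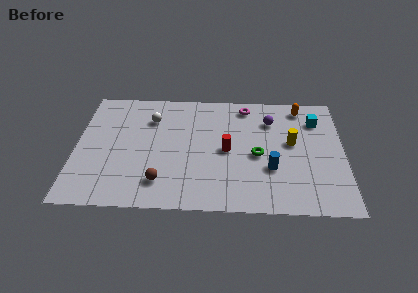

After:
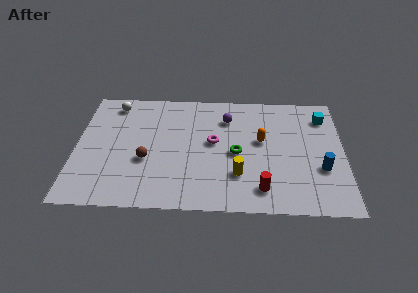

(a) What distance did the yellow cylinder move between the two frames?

3.8

The yellow cylinder was near (11.3, 5.1) before and (8.5, 2.6) after, so it travelled √(2.8² + 2.5²) ≈ 3.8 units.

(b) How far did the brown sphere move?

1.8

The brown sphere was near (4.5, 1.9) before and (3.7, 3.5) after, so it travelled √(0.8² + 1.6²) ≈ 1.8 units.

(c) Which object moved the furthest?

the yellow cylinder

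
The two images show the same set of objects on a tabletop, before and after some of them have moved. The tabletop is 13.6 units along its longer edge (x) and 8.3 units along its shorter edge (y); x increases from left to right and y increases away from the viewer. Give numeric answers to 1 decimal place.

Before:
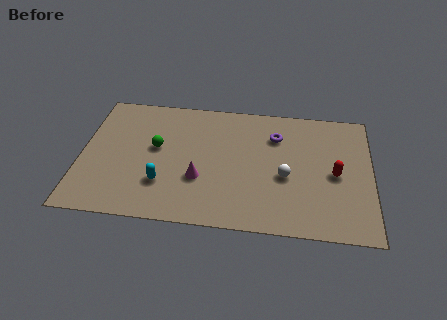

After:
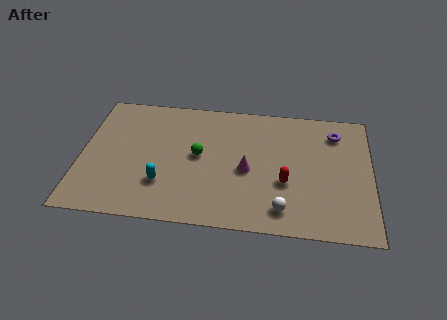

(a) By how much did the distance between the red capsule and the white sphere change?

-0.6

They were about 2.3 units apart before and 1.7 after — 0.6 units closer together.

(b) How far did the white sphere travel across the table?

2.1

The white sphere was near (9.6, 3.5) before and (9.5, 1.4) after, so it travelled √(0.1² + 2.1²) ≈ 2.1 units.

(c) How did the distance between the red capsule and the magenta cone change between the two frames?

-4.5

They were about 6.4 units apart before and 1.9 after — 4.5 units closer together.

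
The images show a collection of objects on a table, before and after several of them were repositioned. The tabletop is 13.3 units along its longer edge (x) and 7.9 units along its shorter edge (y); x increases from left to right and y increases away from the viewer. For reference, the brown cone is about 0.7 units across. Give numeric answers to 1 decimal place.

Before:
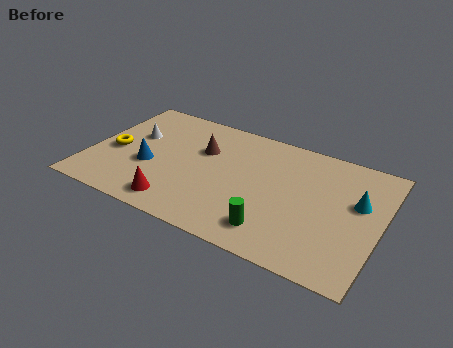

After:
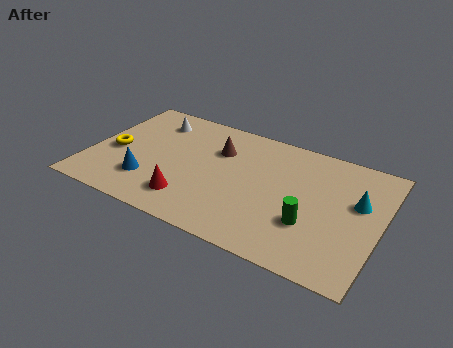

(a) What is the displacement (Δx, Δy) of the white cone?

(0.7, 1.4)

The white cone started near (1.8, 4.9) and ended near (2.5, 6.3).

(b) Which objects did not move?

the yellow torus and the cyan cone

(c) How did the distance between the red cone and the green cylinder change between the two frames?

+1.1

Before: roughly 4.4 units apart; after: 5.5. That's 1.1 units further apart.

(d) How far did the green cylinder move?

1.9

The green cylinder was near (8.8, 1.5) before and (10.3, 2.6) after, so it travelled √(1.5² + 1.1²) ≈ 1.9 units.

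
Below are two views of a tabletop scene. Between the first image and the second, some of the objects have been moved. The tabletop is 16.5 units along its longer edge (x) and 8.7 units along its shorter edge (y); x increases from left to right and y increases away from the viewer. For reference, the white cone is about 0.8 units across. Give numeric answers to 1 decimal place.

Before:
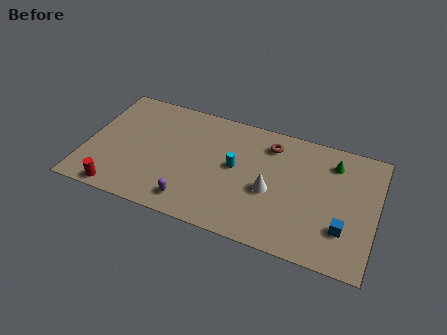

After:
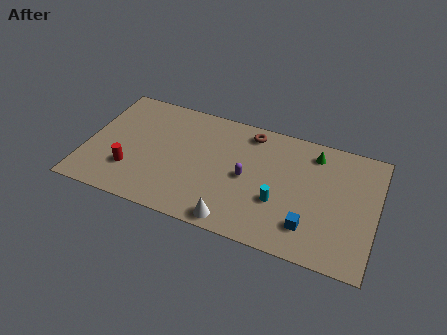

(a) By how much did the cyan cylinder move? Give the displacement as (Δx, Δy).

(2.6, -1.6)

From the two frames, the cyan cylinder sits at roughly (8.5, 4.7) before and (11.1, 3.1) after.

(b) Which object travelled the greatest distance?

the purple capsule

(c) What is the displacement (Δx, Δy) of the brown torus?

(-1.2, 0.5)

The brown torus started near (10.3, 7.0) and ended near (9.1, 7.5).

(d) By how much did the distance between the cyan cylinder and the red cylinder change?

+1.0

The distance was about 7.4 in the first image and 8.4 in the second, so they moved 1.0 units further apart.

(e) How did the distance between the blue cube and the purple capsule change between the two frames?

-4.3

The distance was about 8.6 in the first image and 4.3 in the second, so they moved 4.3 units closer together.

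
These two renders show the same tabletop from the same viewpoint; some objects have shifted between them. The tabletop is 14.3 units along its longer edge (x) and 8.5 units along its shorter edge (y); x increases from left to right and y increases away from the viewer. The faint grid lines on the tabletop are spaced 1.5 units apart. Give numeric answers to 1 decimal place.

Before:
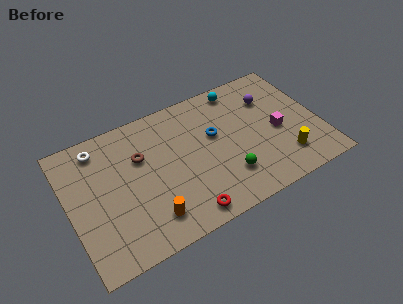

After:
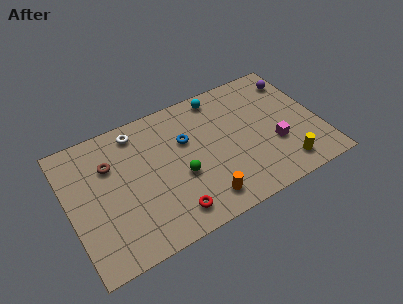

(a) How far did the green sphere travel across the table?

2.8

From (8.7, 2.2) to (6.2, 3.4), the green sphere covered √(2.5² + 1.2²) ≈ 2.8 units.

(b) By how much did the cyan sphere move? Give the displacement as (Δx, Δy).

(-1.2, 0.0)

From the two frames, the cyan sphere sits at roughly (10.2, 7.5) before and (9.0, 7.5) after.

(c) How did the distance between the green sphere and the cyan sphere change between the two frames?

-0.5

The distance was about 5.5 in the first image and 5.0 in the second, so they moved 0.5 units closer together.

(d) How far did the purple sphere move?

1.7

From (11.8, 6.1) to (13.4, 6.8), the purple sphere covered √(1.6² + 0.7²) ≈ 1.7 units.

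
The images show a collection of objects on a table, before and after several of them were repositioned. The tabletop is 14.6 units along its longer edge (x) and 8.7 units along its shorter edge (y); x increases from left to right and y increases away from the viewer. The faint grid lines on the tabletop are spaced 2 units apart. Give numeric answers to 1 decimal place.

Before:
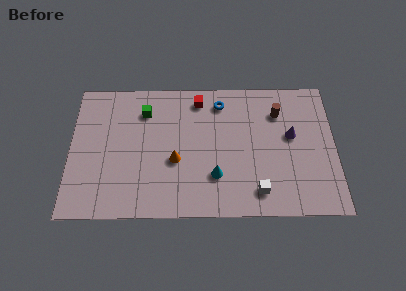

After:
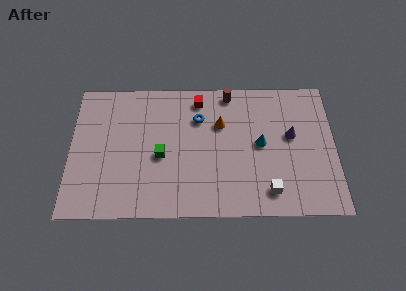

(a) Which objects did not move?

the red cube and the purple cone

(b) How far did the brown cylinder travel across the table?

3.0

The brown cylinder moved from about (11.5, 6.5) to (8.8, 7.8), a distance of √(2.7² + 1.3²) ≈ 3.0.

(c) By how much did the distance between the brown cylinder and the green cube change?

-1.9

Before: roughly 7.4 units apart; after: 5.5. That's 1.9 units closer together.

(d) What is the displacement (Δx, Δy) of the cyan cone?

(2.5, 2.0)

The cyan cone was at about (8.0, 2.5) and moved to about (10.5, 4.5).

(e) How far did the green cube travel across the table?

3.0

The green cube moved from about (4.1, 6.7) to (5.0, 3.8), a distance of √(0.9² + 2.9²) ≈ 3.0.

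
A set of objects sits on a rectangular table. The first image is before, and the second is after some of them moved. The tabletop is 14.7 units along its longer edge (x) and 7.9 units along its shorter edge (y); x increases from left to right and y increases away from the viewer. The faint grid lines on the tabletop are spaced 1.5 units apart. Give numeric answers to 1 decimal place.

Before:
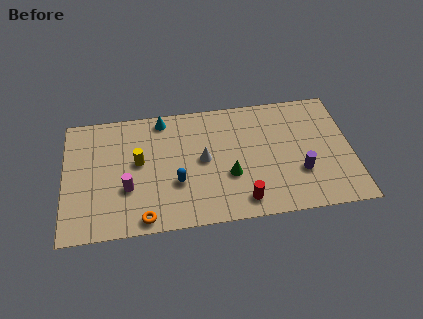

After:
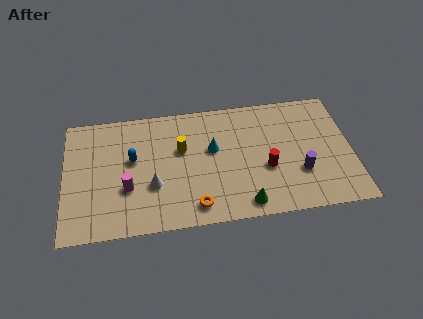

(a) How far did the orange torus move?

2.6

The orange torus was near (4.0, 0.8) before and (6.6, 1.2) after, so it travelled √(2.6² + 0.4²) ≈ 2.6 units.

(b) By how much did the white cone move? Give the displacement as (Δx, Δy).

(-2.6, -1.3)

From the two frames, the white cone sits at roughly (7.1, 4.1) before and (4.5, 2.8) after.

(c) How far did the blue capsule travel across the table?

2.8

The blue capsule moved from about (5.7, 2.8) to (3.5, 4.6), a distance of √(2.2² + 1.8²) ≈ 2.8.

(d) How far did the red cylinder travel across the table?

2.3

From (9.0, 1.2) to (10.3, 3.1), the red cylinder covered √(1.3² + 1.9²) ≈ 2.3 units.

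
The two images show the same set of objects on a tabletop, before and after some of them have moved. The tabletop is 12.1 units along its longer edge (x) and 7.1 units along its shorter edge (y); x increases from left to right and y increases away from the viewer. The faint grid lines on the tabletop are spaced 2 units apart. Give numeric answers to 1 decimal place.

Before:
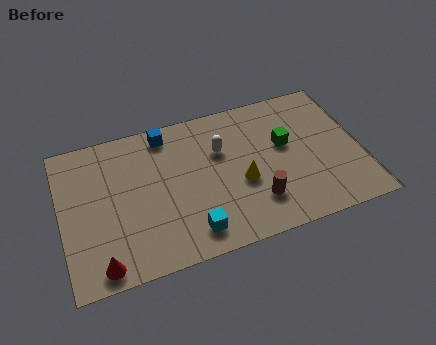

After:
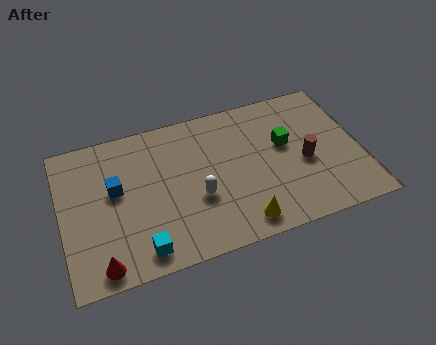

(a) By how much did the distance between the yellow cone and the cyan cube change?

+1.2

They were about 2.8 units apart before and 4.0 after — 1.2 units further apart.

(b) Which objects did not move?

the green cube and the red cone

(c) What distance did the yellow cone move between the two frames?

1.9

The yellow cone moved from about (7.2, 2.9) to (7.0, 1.0), a distance of √(0.2² + 1.9²) ≈ 1.9.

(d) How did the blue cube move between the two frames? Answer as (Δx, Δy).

(-2.2, -2.1)

From the two frames, the blue cube sits at roughly (4.4, 6.2) before and (2.2, 4.1) after.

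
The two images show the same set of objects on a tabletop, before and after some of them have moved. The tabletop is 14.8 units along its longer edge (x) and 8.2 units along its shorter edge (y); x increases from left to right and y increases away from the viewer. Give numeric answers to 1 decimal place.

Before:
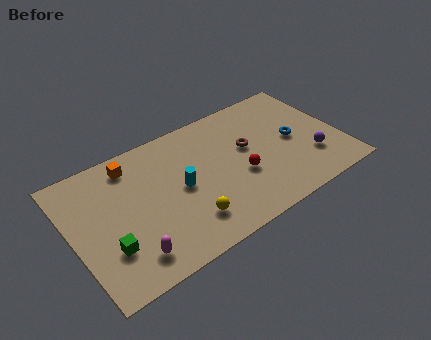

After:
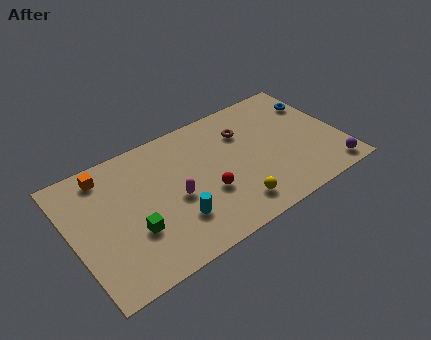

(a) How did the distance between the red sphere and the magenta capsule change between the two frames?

-4.8

Before: roughly 6.6 units apart; after: 1.8. That's 4.8 units closer together.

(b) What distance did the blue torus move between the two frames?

2.5

The blue torus moved from about (12.3, 4.1) to (14.0, 6.0), a distance of √(1.7² + 1.9²) ≈ 2.5.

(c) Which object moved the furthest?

the magenta capsule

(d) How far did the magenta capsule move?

3.5

The magenta capsule was near (2.7, 1.5) before and (5.5, 3.6) after, so it travelled √(2.8² + 2.1²) ≈ 3.5 units.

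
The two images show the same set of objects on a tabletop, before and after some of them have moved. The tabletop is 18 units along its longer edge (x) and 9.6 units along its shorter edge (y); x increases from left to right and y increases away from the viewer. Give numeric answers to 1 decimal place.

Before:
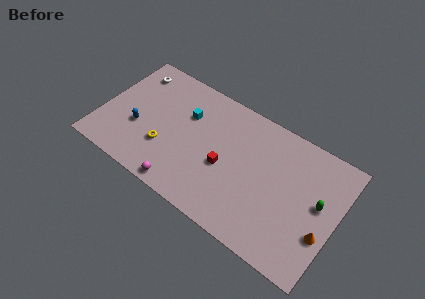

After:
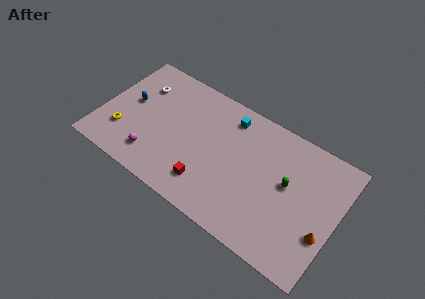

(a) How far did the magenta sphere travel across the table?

2.7

The magenta sphere was near (6.9, 0.9) before and (4.4, 2.0) after, so it travelled √(2.5² + 1.1²) ≈ 2.7 units.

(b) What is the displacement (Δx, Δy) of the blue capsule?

(-0.9, 1.7)

From the two frames, the blue capsule sits at roughly (2.9, 3.6) before and (2.0, 5.3) after.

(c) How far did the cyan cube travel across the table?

3.4

From (6.2, 6.5) to (9.3, 8.0), the cyan cube covered √(3.1² + 1.5²) ≈ 3.4 units.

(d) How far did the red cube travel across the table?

2.2

The red cube moved from about (9.6, 4.1) to (8.6, 2.1), a distance of √(1.0² + 2.0²) ≈ 2.2.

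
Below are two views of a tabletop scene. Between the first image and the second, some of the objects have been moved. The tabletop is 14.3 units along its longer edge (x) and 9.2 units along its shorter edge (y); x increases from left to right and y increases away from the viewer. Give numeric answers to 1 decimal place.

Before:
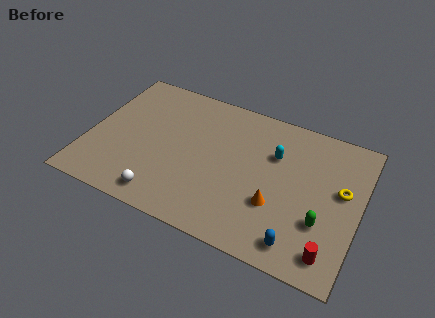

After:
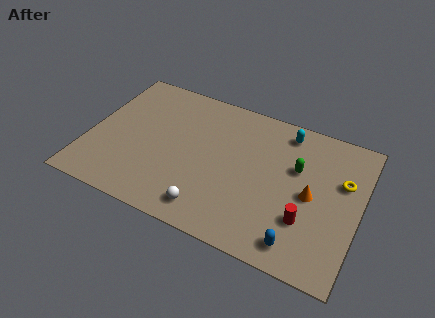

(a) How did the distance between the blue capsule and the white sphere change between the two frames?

-2.4

Before: roughly 7.1 units apart; after: 4.7. That's 2.4 units closer together.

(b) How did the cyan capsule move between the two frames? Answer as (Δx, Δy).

(0.4, 1.7)

The cyan capsule started near (9.7, 6.2) and ended near (10.1, 7.9).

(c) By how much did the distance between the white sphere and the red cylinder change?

-3.6

Before: roughly 8.7 units apart; after: 5.1. That's 3.6 units closer together.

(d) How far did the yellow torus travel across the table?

0.6

The yellow torus moved from about (13.3, 5.3) to (13.3, 5.9), a distance of √(0.0² + 0.6²) ≈ 0.6.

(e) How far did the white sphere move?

2.4

The white sphere moved from about (4.4, 1.2) to (6.8, 1.4), a distance of √(2.4² + 0.2²) ≈ 2.4.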